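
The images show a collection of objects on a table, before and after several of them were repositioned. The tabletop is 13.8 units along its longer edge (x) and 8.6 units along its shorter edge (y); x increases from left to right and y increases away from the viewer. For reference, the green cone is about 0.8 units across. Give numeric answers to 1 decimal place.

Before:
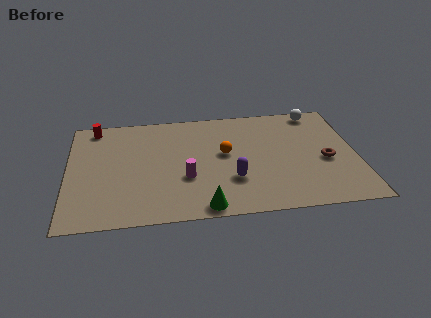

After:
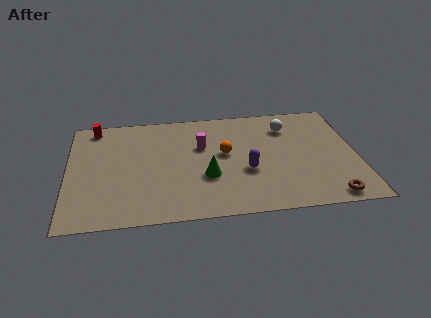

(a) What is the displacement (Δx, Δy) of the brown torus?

(0.0, -2.8)

The brown torus was at about (12.3, 3.7) and moved to about (12.3, 0.9).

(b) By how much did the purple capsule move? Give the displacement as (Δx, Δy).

(0.7, 0.6)

From the two frames, the purple capsule sits at roughly (7.8, 2.7) before and (8.5, 3.3) after.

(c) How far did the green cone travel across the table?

2.3

The green cone was near (6.4, 0.8) before and (6.6, 3.1) after, so it travelled √(0.2² + 2.3²) ≈ 2.3 units.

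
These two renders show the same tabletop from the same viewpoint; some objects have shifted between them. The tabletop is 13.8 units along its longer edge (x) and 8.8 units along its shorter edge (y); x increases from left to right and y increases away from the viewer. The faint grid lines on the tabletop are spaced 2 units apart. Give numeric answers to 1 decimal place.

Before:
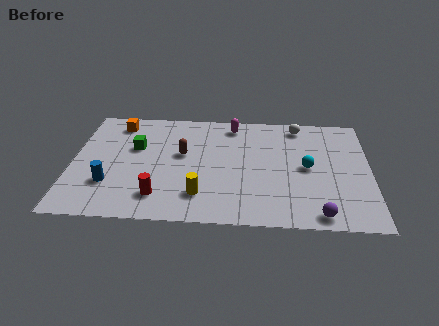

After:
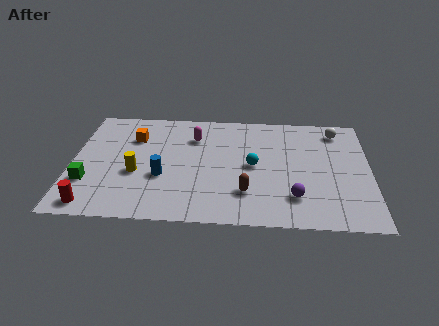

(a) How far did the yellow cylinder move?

3.4

The yellow cylinder was near (6.0, 2.0) before and (3.0, 3.5) after, so it travelled √(3.0² + 1.5²) ≈ 3.4 units.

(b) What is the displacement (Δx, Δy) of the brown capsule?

(3.0, -2.8)

The brown capsule started near (5.1, 5.1) and ended near (8.1, 2.3).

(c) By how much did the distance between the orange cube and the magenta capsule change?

-2.6

The distance was about 5.4 in the first image and 2.8 in the second, so they moved 2.6 units closer together.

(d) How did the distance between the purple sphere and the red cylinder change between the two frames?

+1.9

The distance was about 7.4 in the first image and 9.3 in the second, so they moved 1.9 units further apart.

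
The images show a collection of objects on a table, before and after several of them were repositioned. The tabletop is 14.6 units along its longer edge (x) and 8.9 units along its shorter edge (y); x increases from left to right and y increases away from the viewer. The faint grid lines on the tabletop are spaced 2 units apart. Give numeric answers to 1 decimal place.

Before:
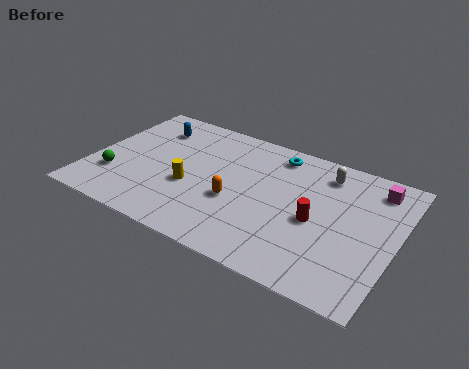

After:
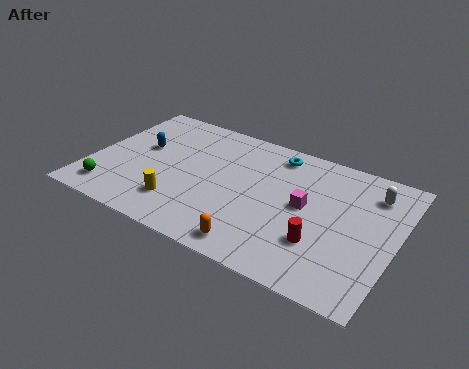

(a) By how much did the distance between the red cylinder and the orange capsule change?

-0.6

The distance was about 3.8 in the first image and 3.2 in the second, so they moved 0.6 units closer together.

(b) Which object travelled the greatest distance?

the magenta cube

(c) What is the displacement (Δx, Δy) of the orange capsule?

(1.4, -2.4)

From the two frames, the orange capsule sits at roughly (7.1, 3.5) before and (8.5, 1.1) after.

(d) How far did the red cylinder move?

1.4

The red cylinder was near (10.9, 4.0) before and (11.3, 2.7) after, so it travelled √(0.4² + 1.3²) ≈ 1.4 units.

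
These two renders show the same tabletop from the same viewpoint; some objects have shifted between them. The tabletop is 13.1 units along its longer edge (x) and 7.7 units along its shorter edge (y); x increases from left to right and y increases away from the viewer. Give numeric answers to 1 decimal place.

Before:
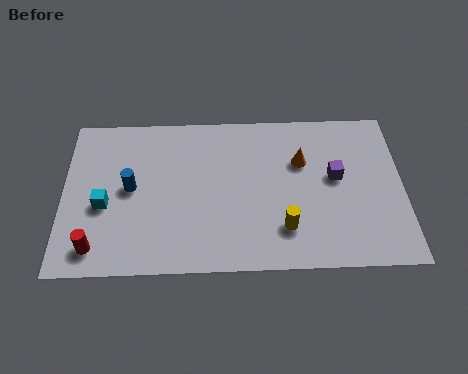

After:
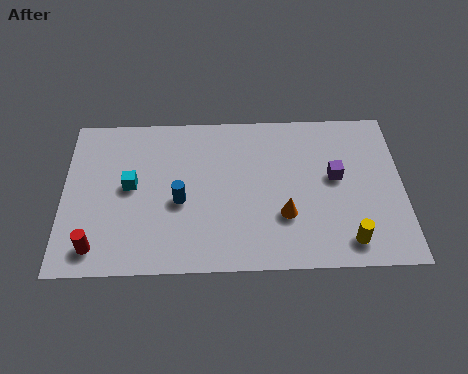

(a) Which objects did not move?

the purple cube and the red cylinder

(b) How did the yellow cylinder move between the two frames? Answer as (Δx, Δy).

(2.4, -0.7)

The yellow cylinder was at about (8.5, 1.9) and moved to about (10.9, 1.2).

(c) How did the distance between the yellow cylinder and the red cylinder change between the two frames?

+2.4

The distance was about 7.2 in the first image and 9.6 in the second, so they moved 2.4 units further apart.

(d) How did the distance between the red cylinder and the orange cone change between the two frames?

-1.5

They were about 8.8 units apart before and 7.3 after — 1.5 units closer together.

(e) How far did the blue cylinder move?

2.0

The blue cylinder was near (2.6, 4.0) before and (4.5, 3.3) after, so it travelled √(1.9² + 0.7²) ≈ 2.0 units.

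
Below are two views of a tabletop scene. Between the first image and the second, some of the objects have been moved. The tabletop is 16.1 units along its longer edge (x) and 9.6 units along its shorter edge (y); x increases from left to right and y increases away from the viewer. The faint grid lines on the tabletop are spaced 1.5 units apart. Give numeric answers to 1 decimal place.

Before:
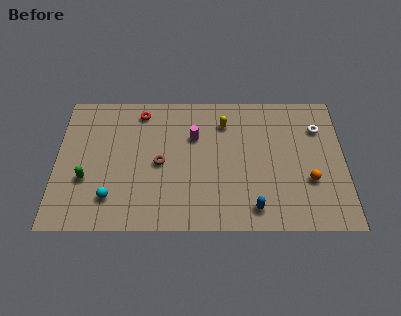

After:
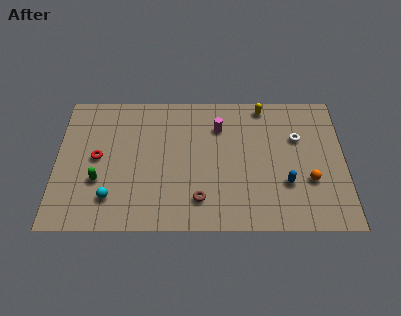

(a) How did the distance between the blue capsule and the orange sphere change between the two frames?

-2.3

The distance was about 3.6 in the first image and 1.3 in the second, so they moved 2.3 units closer together.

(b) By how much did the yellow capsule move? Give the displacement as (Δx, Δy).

(2.2, 1.2)

The yellow capsule was at about (9.4, 7.4) and moved to about (11.6, 8.6).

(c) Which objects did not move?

the orange sphere and the cyan sphere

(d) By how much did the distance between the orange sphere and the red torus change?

+1.3

Before: roughly 10.6 units apart; after: 11.9. That's 1.3 units further apart.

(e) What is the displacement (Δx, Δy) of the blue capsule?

(1.8, 1.7)

The blue capsule started near (11.0, 1.4) and ended near (12.8, 3.1).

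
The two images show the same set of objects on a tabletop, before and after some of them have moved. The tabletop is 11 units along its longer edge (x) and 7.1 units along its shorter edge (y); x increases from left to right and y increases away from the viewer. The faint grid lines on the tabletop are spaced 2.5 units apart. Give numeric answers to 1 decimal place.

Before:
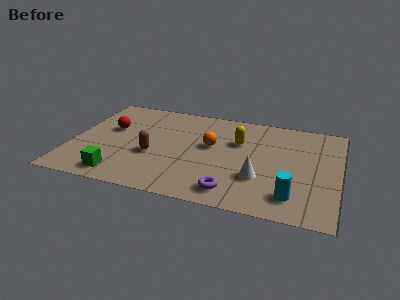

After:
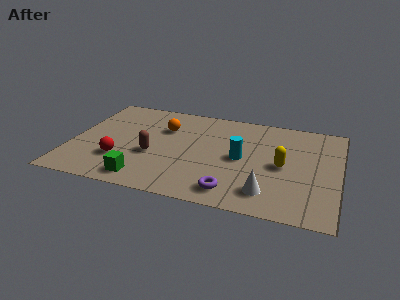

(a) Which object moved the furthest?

the cyan cylinder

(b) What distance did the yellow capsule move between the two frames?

2.3

From (6.8, 4.7) to (8.7, 3.4), the yellow capsule covered √(1.9² + 1.3²) ≈ 2.3 units.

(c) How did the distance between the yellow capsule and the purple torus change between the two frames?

-0.6

The distance was about 3.6 in the first image and 3.0 in the second, so they moved 0.6 units closer together.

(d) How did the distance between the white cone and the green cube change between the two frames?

-0.7

They were about 5.7 units apart before and 5.0 after — 0.7 units closer together.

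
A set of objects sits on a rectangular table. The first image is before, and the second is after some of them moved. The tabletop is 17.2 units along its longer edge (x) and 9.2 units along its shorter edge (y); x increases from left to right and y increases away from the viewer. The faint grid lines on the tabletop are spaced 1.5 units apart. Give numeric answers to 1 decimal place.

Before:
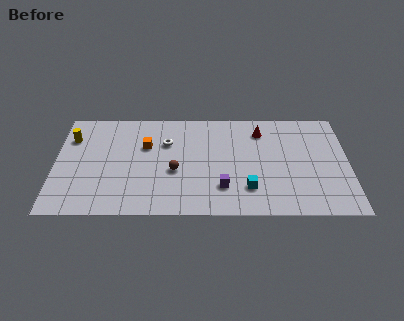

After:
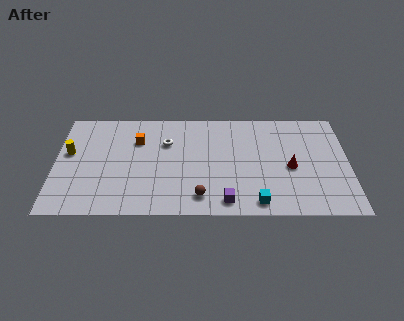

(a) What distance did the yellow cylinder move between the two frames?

1.3

From (0.9, 6.7) to (0.8, 5.4), the yellow cylinder covered √(0.1² + 1.3²) ≈ 1.3 units.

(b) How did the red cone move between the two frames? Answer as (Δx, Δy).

(1.7, -3.2)

The red cone was at about (12.1, 7.3) and moved to about (13.8, 4.1).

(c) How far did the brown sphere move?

2.7

From (7.0, 3.8) to (8.5, 1.6), the brown sphere covered √(1.5² + 2.2²) ≈ 2.7 units.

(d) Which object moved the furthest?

the red cone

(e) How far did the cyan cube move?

1.3

The cyan cube moved from about (11.3, 2.3) to (11.8, 1.1), a distance of √(0.5² + 1.2²) ≈ 1.3.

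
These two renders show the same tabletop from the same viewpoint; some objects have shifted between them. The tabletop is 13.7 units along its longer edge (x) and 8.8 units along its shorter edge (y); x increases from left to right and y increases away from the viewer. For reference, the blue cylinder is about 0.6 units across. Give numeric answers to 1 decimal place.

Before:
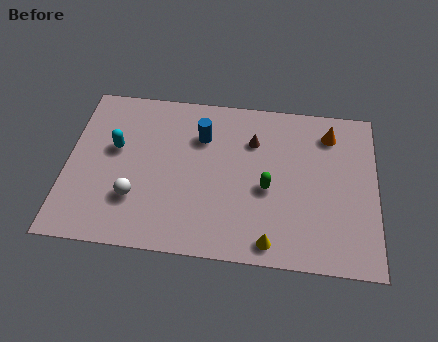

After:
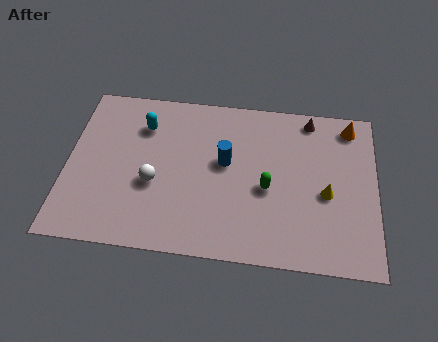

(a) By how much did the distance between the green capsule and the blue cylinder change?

-1.7

They were about 3.9 units apart before and 2.2 after — 1.7 units closer together.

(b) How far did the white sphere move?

1.2

From (3.1, 2.6) to (3.9, 3.5), the white sphere covered √(0.8² + 0.9²) ≈ 1.2 units.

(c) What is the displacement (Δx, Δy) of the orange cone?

(0.9, 0.5)

The orange cone started near (11.6, 7.1) and ended near (12.5, 7.6).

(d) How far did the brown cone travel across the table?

2.9

The brown cone moved from about (8.2, 6.3) to (10.7, 7.8), a distance of √(2.5² + 1.5²) ≈ 2.9.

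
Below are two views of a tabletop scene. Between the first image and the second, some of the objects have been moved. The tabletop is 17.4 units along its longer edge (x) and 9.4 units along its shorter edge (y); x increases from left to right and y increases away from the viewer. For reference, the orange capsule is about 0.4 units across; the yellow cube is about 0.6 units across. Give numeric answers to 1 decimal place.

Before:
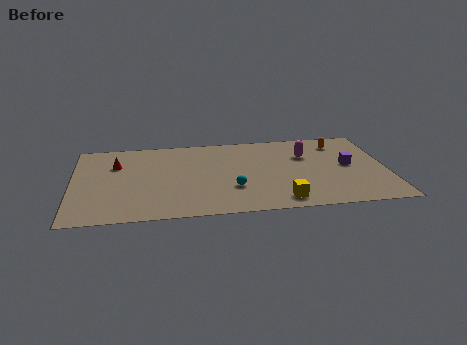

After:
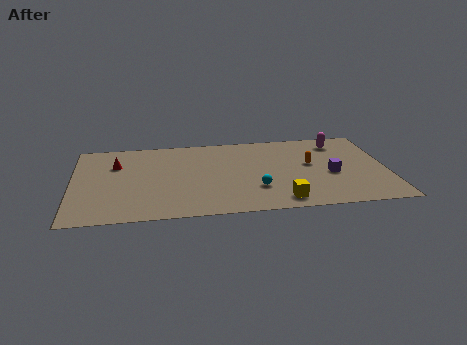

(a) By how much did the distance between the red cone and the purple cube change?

-0.8

The distance was about 13.0 in the first image and 12.2 in the second, so they moved 0.8 units closer together.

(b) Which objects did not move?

the yellow cube and the red cone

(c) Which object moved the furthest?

the orange capsule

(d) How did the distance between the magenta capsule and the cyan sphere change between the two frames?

+1.5

Before: roughly 5.4 units apart; after: 6.9. That's 1.5 units further apart.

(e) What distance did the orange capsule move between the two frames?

2.9

The orange capsule moved from about (14.9, 7.6) to (13.2, 5.3), a distance of √(1.7² + 2.3²) ≈ 2.9.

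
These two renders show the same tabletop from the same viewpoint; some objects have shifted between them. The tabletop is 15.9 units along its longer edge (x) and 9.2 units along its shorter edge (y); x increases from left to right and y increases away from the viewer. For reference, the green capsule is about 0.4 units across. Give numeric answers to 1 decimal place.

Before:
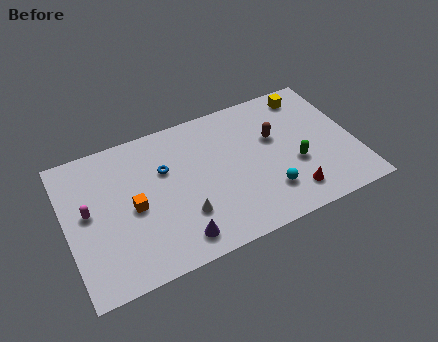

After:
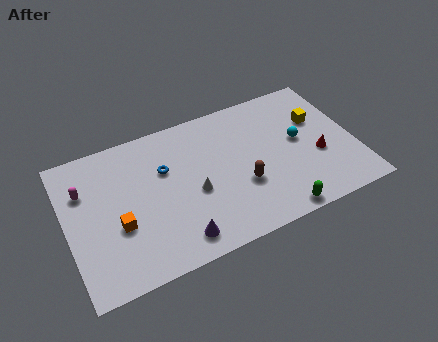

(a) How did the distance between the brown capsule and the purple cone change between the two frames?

-3.1

Before: roughly 7.3 units apart; after: 4.2. That's 3.1 units closer together.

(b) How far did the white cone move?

1.4

The white cone was near (6.2, 2.7) before and (6.9, 3.9) after, so it travelled √(0.7² + 1.2²) ≈ 1.4 units.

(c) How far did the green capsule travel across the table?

3.0

The green capsule was near (12.5, 3.5) before and (11.1, 0.8) after, so it travelled √(1.4² + 2.7²) ≈ 3.0 units.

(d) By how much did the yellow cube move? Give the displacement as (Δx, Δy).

(0.3, -1.9)

From the two frames, the yellow cube sits at roughly (13.8, 7.9) before and (14.1, 6.0) after.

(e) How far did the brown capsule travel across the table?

3.2

The brown capsule was near (11.6, 5.7) before and (9.5, 3.3) after, so it travelled √(2.1² + 2.4²) ≈ 3.2 units.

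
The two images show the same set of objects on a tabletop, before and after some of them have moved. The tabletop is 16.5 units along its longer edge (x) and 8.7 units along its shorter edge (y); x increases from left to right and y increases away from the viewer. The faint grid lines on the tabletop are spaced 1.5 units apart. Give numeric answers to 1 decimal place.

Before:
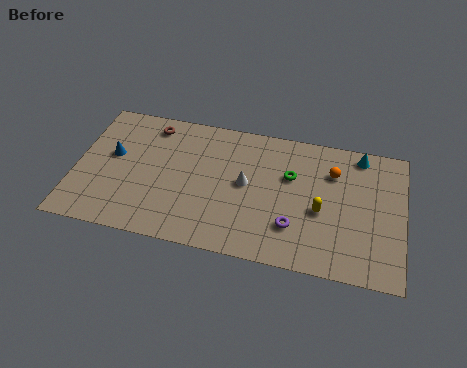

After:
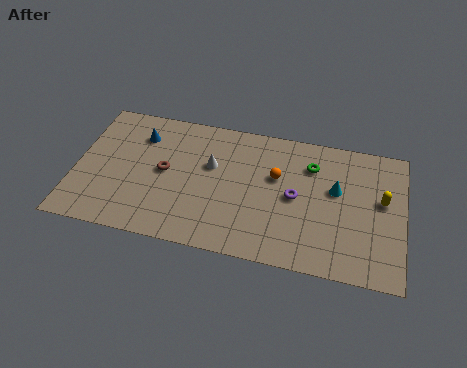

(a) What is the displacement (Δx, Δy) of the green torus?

(1.0, 0.9)

The green torus started near (10.8, 5.6) and ended near (11.8, 6.5).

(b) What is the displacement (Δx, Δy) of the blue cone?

(1.3, 1.6)

The blue cone started near (1.8, 5.0) and ended near (3.1, 6.6).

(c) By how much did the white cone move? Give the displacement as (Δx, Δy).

(-1.8, 0.8)

The white cone was at about (8.6, 4.6) and moved to about (6.8, 5.4).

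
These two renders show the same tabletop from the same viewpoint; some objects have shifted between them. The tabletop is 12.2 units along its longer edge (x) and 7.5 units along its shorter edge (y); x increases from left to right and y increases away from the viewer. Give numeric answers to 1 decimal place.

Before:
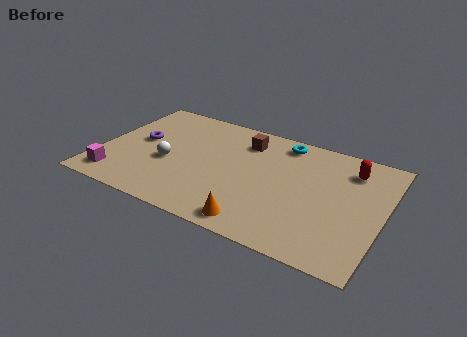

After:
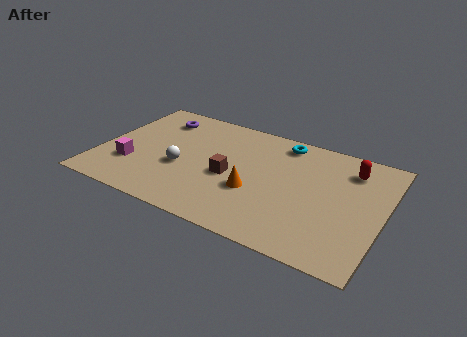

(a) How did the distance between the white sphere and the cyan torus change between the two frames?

-0.4

The distance was about 5.7 in the first image and 5.3 in the second, so they moved 0.4 units closer together.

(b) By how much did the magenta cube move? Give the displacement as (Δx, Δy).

(0.5, 1.1)

From the two frames, the magenta cube sits at roughly (1.0, 1.2) before and (1.5, 2.3) after.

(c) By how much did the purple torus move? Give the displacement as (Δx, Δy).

(0.5, 1.9)

The purple torus was at about (1.6, 4.1) and moved to about (2.1, 6.0).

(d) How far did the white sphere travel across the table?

0.6

From (3.0, 3.1) to (3.6, 3.0), the white sphere covered √(0.6² + 0.1²) ≈ 0.6 units.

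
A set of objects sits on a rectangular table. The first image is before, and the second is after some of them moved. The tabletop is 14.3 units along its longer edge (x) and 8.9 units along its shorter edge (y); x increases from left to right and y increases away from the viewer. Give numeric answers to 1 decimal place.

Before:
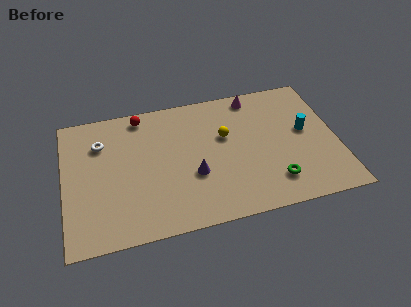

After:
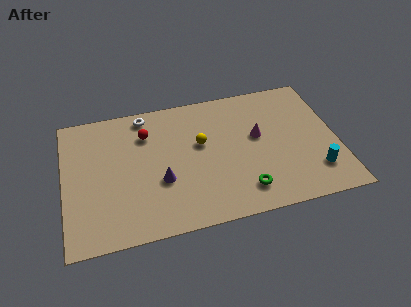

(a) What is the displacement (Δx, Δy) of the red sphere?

(0.2, -1.3)

From the two frames, the red sphere sits at roughly (4.2, 7.9) before and (4.4, 6.6) after.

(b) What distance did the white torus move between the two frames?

2.8

The white torus moved from about (2.0, 6.5) to (4.4, 7.9), a distance of √(2.4² + 1.4²) ≈ 2.8.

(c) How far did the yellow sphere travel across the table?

1.3

The yellow sphere moved from about (8.5, 5.5) to (7.2, 5.3), a distance of √(1.3² + 0.2²) ≈ 1.3.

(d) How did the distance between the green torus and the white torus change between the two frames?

-2.1

The distance was about 9.9 in the first image and 7.8 in the second, so they moved 2.1 units closer together.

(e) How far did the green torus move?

1.6

The green torus moved from about (10.8, 1.9) to (9.2, 1.7), a distance of √(1.6² + 0.2²) ≈ 1.6.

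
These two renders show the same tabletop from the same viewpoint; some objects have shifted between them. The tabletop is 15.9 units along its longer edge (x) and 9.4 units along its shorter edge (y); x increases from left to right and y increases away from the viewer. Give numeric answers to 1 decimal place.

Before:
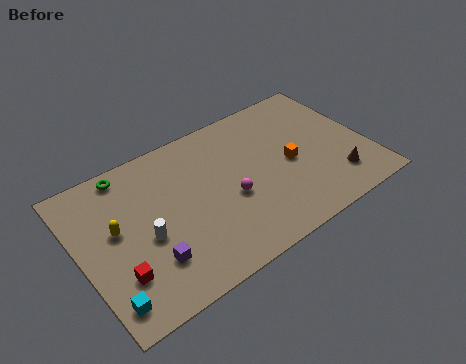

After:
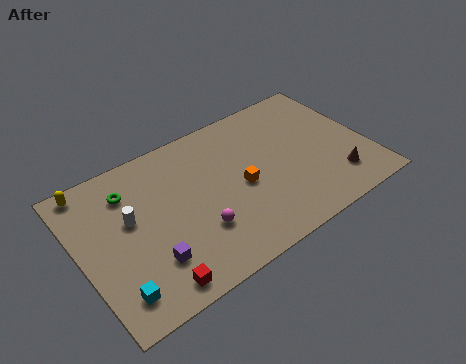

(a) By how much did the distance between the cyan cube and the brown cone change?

-0.5

Before: roughly 12.9 units apart; after: 12.4. That's 0.5 units closer together.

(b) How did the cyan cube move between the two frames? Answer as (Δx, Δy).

(0.5, 0.2)

From the two frames, the cyan cube sits at roughly (0.9, 1.5) before and (1.4, 1.7) after.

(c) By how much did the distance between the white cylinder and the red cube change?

+2.2

The distance was about 2.2 in the first image and 4.4 in the second, so they moved 2.2 units further apart.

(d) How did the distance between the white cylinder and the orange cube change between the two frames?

-2.1

Before: roughly 8.2 units apart; after: 6.1. That's 2.1 units closer together.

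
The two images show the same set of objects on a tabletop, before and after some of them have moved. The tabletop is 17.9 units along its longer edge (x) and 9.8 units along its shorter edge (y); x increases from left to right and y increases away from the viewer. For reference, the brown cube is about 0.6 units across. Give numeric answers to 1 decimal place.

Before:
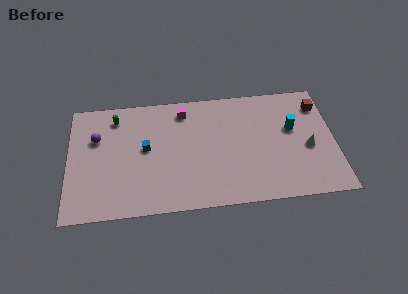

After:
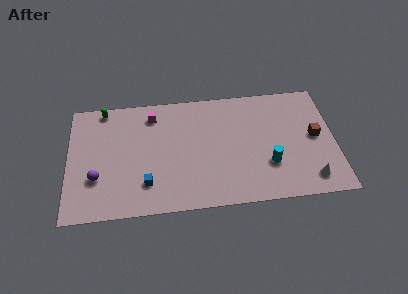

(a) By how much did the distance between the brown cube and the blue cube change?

-0.3

They were about 12.0 units apart before and 11.7 after — 0.3 units closer together.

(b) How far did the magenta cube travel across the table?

2.1

From (7.8, 8.2) to (5.7, 8.1), the magenta cube covered √(2.1² + 0.1²) ≈ 2.1 units.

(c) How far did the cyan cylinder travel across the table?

3.3

The cyan cylinder moved from about (15.1, 5.9) to (13.4, 3.1), a distance of √(1.7² + 2.8²) ≈ 3.3.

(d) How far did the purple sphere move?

3.3

The purple sphere was near (1.9, 6.5) before and (1.9, 3.2) after, so it travelled √(0.0² + 3.3²) ≈ 3.3 units.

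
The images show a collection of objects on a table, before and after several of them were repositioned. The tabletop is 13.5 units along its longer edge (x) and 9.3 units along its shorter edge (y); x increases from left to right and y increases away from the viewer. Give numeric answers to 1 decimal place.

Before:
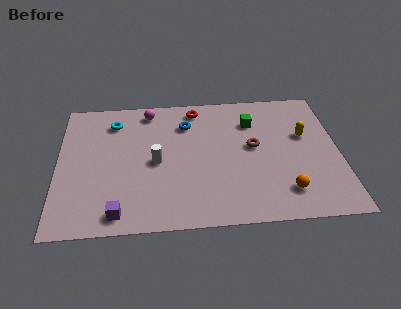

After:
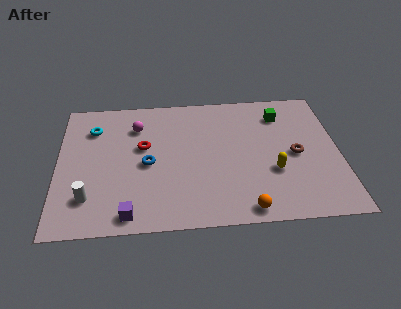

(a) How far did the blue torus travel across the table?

3.3

The blue torus moved from about (6.2, 7.0) to (4.3, 4.3), a distance of √(1.9² + 2.7²) ≈ 3.3.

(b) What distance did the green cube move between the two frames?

1.5

The green cube was near (9.4, 6.9) before and (10.8, 7.3) after, so it travelled √(1.4² + 0.4²) ≈ 1.5 units.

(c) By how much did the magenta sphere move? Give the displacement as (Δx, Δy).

(-0.6, -1.1)

From the two frames, the magenta sphere sits at roughly (4.4, 8.1) before and (3.8, 7.0) after.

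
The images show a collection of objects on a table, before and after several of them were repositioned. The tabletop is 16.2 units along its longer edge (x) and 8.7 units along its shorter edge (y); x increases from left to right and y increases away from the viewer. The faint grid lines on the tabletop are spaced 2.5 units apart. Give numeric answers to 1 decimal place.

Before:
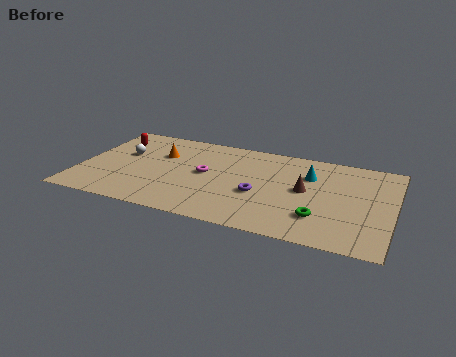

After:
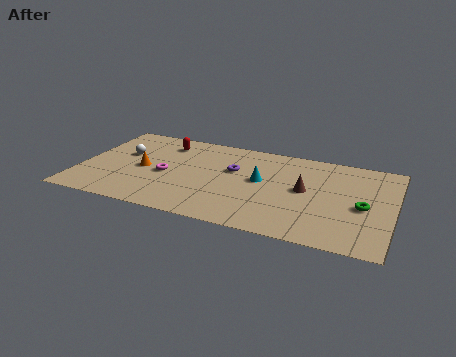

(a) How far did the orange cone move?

1.8

The orange cone was near (4.0, 5.8) before and (3.3, 4.1) after, so it travelled √(0.7² + 1.7²) ≈ 1.8 units.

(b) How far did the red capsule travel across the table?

2.7

The red capsule moved from about (1.4, 6.6) to (4.1, 7.0), a distance of √(2.7² + 0.4²) ≈ 2.7.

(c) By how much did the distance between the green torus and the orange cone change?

+2.1

They were about 9.3 units apart before and 11.4 after — 2.1 units further apart.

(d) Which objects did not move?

the brown cone and the white sphere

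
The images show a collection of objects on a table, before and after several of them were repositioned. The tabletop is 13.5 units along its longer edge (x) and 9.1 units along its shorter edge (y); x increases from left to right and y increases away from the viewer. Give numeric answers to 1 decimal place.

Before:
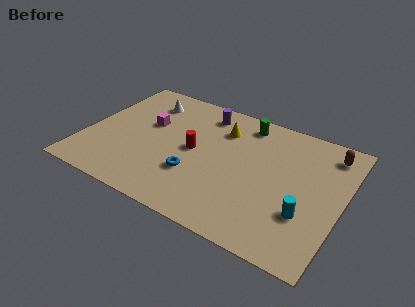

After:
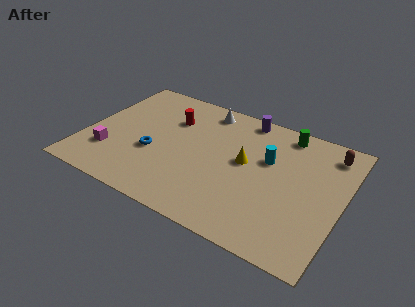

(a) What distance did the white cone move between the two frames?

3.2

The white cone was near (2.7, 7.2) before and (5.8, 7.9) after, so it travelled √(3.1² + 0.7²) ≈ 3.2 units.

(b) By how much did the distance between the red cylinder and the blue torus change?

+1.2

They were about 1.7 units apart before and 2.9 after — 1.2 units further apart.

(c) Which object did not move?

the brown capsule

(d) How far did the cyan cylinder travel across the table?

3.6

From (11.8, 2.9) to (9.5, 5.7), the cyan cylinder covered √(2.3² + 2.8²) ≈ 3.6 units.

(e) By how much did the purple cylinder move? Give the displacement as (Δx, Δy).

(2.1, 0.6)

The purple cylinder was at about (5.8, 7.6) and moved to about (7.9, 8.2).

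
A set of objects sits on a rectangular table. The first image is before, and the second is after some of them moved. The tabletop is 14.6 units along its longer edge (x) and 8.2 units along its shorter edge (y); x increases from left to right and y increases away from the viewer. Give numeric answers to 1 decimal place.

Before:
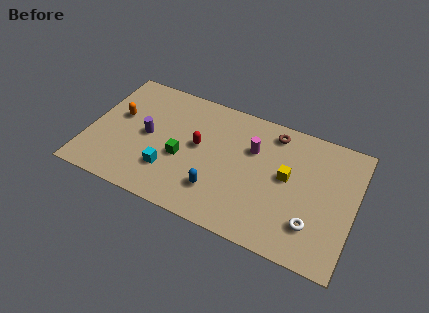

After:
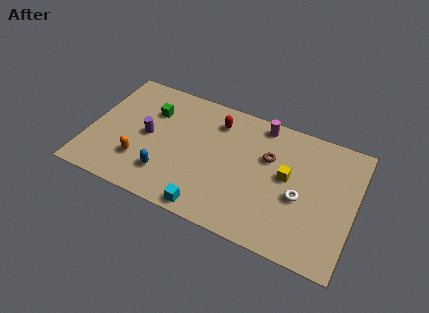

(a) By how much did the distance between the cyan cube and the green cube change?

+5.0

They were about 1.3 units apart before and 6.3 after — 5.0 units further apart.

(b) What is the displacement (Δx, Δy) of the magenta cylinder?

(0.3, 1.8)

From the two frames, the magenta cylinder sits at roughly (8.9, 5.5) before and (9.2, 7.3) after.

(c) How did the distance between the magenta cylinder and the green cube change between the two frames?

+1.9

They were about 4.3 units apart before and 6.2 after — 1.9 units further apart.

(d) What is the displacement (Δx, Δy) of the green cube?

(-2.0, 2.4)

From the two frames, the green cube sits at roughly (5.2, 3.4) before and (3.2, 5.8) after.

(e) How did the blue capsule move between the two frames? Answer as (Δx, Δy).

(-2.8, -0.1)

The blue capsule started near (7.3, 2.1) and ended near (4.5, 2.0).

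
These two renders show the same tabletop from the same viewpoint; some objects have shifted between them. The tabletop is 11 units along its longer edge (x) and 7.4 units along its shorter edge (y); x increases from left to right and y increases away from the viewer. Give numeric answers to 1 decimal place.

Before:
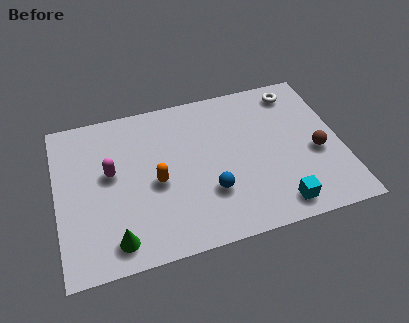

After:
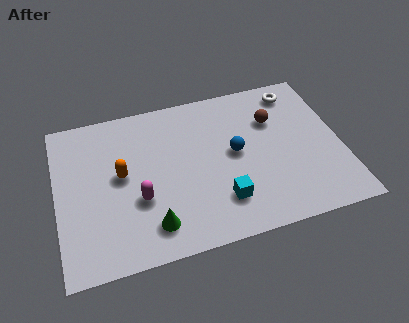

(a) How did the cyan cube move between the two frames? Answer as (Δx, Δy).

(-2.1, 0.8)

The cyan cube started near (8.3, 1.0) and ended near (6.2, 1.8).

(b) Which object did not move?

the white torus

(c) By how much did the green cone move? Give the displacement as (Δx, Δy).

(1.4, 0.3)

From the two frames, the green cone sits at roughly (2.1, 1.1) before and (3.5, 1.4) after.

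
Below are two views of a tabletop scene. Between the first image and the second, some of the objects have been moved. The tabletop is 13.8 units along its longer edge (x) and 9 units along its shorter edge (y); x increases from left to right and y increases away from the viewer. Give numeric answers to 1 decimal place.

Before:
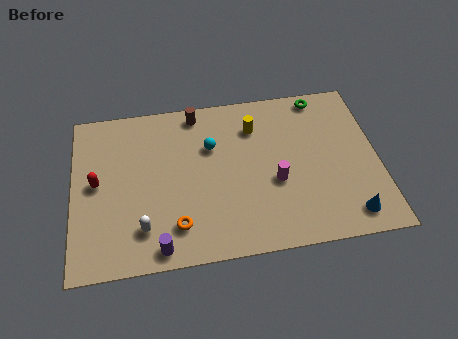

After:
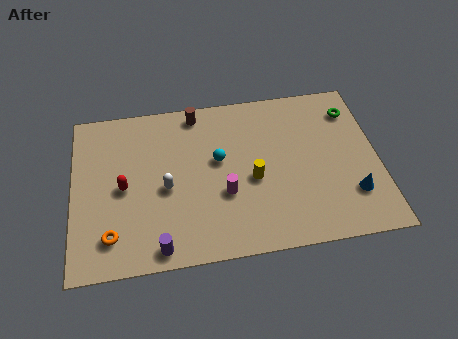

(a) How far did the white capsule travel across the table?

2.3

The white capsule moved from about (3.1, 2.0) to (4.2, 4.0), a distance of √(1.1² + 2.0²) ≈ 2.3.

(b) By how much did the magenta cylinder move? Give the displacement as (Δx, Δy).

(-2.3, -0.3)

The magenta cylinder was at about (9.1, 3.6) and moved to about (6.8, 3.3).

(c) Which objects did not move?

the purple cylinder and the brown cylinder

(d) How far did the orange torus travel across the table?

2.9

The orange torus moved from about (4.6, 1.9) to (1.7, 1.8), a distance of √(2.9² + 0.1²) ≈ 2.9.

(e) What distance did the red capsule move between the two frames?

1.3

The red capsule was near (1.1, 4.7) before and (2.3, 4.3) after, so it travelled √(1.2² + 0.4²) ≈ 1.3 units.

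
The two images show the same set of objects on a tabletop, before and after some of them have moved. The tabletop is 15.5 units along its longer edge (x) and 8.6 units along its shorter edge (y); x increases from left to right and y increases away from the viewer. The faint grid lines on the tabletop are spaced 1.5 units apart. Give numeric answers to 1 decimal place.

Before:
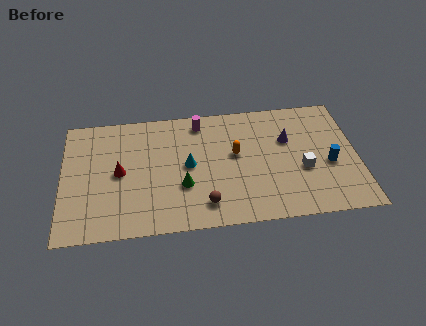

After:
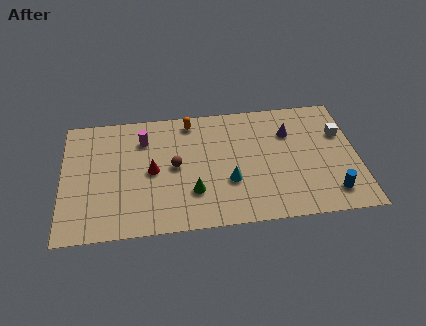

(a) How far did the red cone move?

1.7

The red cone moved from about (3.0, 4.3) to (4.7, 4.2), a distance of √(1.7² + 0.1²) ≈ 1.7.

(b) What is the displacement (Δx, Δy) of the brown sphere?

(-1.5, 2.8)

The brown sphere was at about (7.4, 1.6) and moved to about (5.9, 4.4).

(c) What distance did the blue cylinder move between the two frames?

2.0

The blue cylinder moved from about (14.0, 3.6) to (14.0, 1.6), a distance of √(0.0² + 2.0²) ≈ 2.0.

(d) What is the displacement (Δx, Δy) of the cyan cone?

(2.1, -1.4)

From the two frames, the cyan cone sits at roughly (6.6, 4.4) before and (8.7, 3.0) after.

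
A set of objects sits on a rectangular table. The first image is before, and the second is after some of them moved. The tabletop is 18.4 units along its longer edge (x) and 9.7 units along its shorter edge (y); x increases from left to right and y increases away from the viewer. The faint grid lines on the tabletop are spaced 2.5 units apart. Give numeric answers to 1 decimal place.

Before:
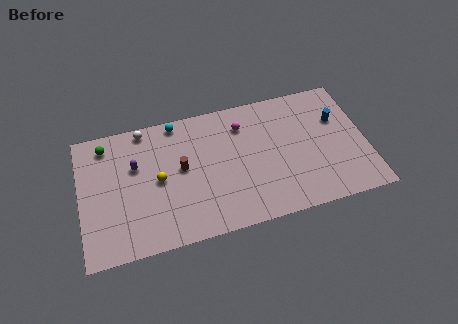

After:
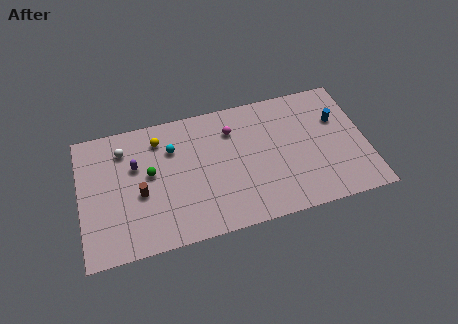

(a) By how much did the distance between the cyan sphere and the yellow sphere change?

-3.0

Before: roughly 4.2 units apart; after: 1.2. That's 3.0 units closer together.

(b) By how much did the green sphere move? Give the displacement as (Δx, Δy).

(2.7, -2.8)

The green sphere started near (1.8, 8.2) and ended near (4.5, 5.4).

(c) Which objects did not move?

the purple capsule and the blue cylinder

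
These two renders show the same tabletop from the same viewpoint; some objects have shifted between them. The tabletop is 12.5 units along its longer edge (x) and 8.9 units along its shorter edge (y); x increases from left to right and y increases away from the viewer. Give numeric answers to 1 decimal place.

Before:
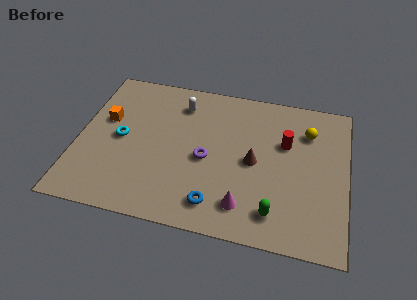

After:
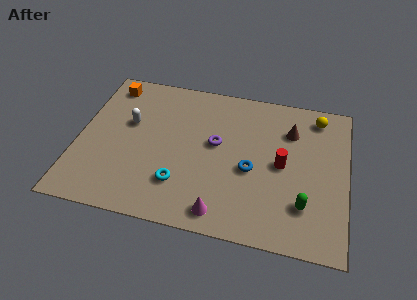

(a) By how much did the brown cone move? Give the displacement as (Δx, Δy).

(1.6, 2.2)

The brown cone was at about (8.2, 4.3) and moved to about (9.8, 6.5).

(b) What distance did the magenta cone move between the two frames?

1.2

The magenta cone was near (7.9, 1.7) before and (6.9, 1.1) after, so it travelled √(1.0² + 0.6²) ≈ 1.2 units.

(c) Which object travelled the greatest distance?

the cyan torus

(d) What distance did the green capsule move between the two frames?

1.5

The green capsule was near (9.3, 1.6) before and (10.6, 2.3) after, so it travelled √(1.3² + 0.7²) ≈ 1.5 units.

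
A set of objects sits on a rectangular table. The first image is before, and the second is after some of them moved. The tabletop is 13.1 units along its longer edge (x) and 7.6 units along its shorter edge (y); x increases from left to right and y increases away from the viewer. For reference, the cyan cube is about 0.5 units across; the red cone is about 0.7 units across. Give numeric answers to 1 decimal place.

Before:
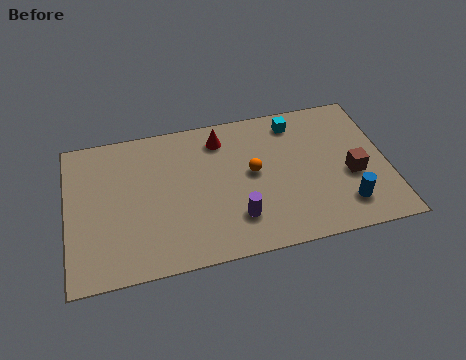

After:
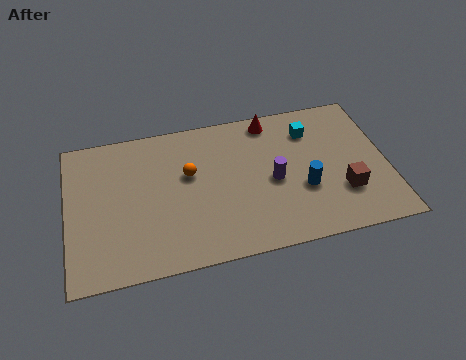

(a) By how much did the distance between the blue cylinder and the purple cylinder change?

-3.0

Before: roughly 4.4 units apart; after: 1.4. That's 3.0 units closer together.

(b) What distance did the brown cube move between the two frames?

0.9

The brown cube moved from about (11.6, 3.1) to (11.2, 2.3), a distance of √(0.4² + 0.8²) ≈ 0.9.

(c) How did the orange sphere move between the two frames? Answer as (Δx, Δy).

(-2.6, 0.5)

The orange sphere started near (7.6, 4.1) and ended near (5.0, 4.6).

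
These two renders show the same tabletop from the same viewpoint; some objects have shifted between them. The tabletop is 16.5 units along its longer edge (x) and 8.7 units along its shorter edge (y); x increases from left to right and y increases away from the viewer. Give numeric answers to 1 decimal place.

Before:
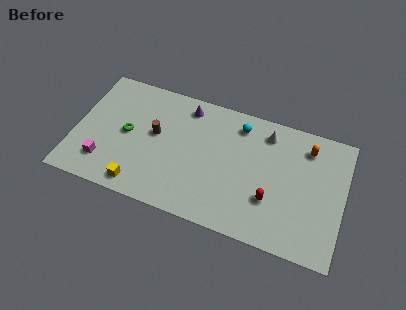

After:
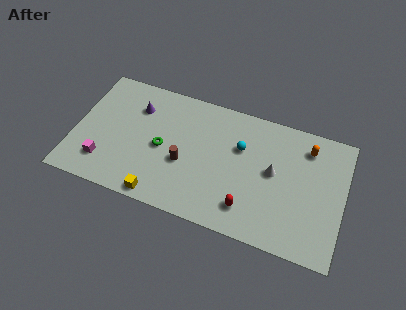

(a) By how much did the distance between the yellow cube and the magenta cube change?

+1.3

The distance was about 2.5 in the first image and 3.8 in the second, so they moved 1.3 units further apart.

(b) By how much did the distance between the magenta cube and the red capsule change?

-1.3

The distance was about 10.2 in the first image and 8.9 in the second, so they moved 1.3 units closer together.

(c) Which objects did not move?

the orange capsule and the magenta cube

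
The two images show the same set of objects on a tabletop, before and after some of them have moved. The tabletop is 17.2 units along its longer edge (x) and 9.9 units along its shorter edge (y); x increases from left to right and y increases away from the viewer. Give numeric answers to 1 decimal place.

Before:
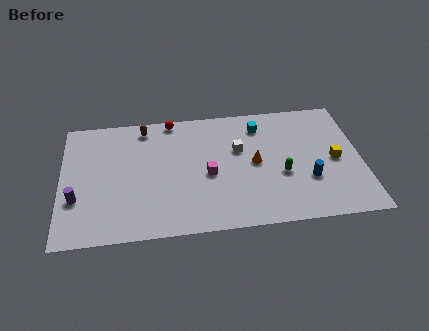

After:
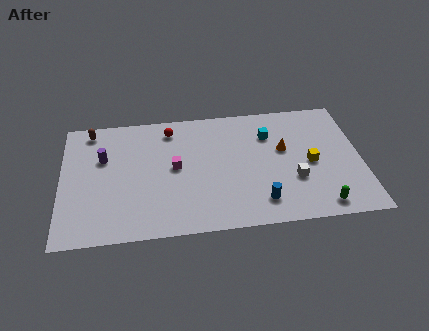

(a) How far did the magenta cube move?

2.1

The magenta cube moved from about (8.4, 4.4) to (6.5, 5.2), a distance of √(1.9² + 0.8²) ≈ 2.1.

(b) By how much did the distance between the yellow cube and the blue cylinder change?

+1.9

Before: roughly 2.1 units apart; after: 4.0. That's 1.9 units further apart.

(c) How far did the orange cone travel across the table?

1.9

From (11.1, 5.0) to (12.8, 5.9), the orange cone covered √(1.7² + 0.9²) ≈ 1.9 units.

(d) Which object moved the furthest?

the white cube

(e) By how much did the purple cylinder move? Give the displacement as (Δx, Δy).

(1.5, 3.1)

The purple cylinder started near (0.9, 3.3) and ended near (2.4, 6.4).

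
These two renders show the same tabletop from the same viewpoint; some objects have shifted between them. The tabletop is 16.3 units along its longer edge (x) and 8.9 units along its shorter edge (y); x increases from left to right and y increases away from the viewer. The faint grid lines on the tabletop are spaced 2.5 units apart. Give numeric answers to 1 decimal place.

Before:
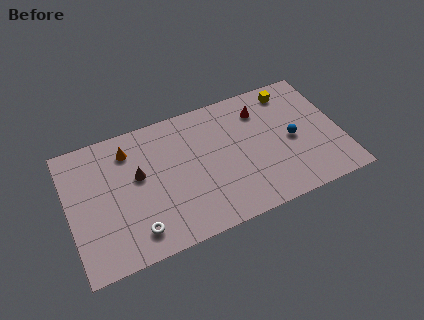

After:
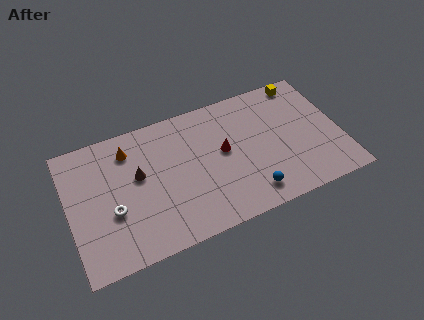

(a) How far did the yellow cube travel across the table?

0.9

The yellow cube moved from about (13.7, 7.6) to (14.5, 8.0), a distance of √(0.8² + 0.4²) ≈ 0.9.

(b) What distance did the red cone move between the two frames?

3.2

The red cone was near (11.8, 6.9) before and (9.3, 4.9) after, so it travelled √(2.5² + 2.0²) ≈ 3.2 units.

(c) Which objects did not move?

the orange cone and the brown cone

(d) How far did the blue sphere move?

4.0

The blue sphere was near (13.4, 4.2) before and (10.5, 1.5) after, so it travelled √(2.9² + 2.7²) ≈ 4.0 units.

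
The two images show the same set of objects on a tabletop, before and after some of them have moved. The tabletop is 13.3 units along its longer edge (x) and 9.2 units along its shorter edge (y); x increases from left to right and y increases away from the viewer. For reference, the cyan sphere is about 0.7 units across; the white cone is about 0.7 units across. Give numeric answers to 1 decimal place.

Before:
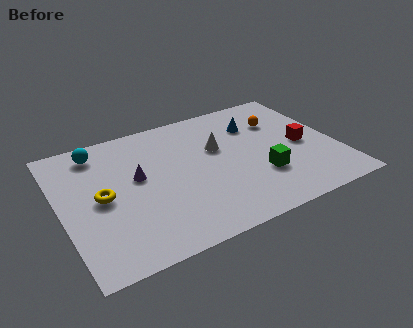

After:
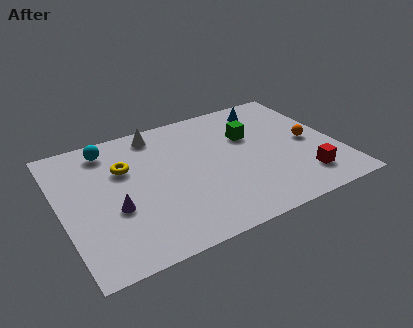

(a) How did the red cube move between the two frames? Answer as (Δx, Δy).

(-0.4, -2.4)

The red cube was at about (11.7, 4.3) and moved to about (11.3, 1.9).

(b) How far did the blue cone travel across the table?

1.3

The blue cone moved from about (9.7, 6.7) to (10.5, 7.7), a distance of √(0.8² + 1.0²) ≈ 1.3.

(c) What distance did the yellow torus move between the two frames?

2.1

The yellow torus was near (1.9, 4.5) before and (3.2, 6.1) after, so it travelled √(1.3² + 1.6²) ≈ 2.1 units.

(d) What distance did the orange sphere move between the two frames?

2.4

The orange sphere was near (10.9, 6.5) before and (12.0, 4.4) after, so it travelled √(1.1² + 2.1²) ≈ 2.4 units.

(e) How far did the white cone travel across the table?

3.5

From (7.7, 5.7) to (5.0, 8.0), the white cone covered √(2.7² + 2.3²) ≈ 3.5 units.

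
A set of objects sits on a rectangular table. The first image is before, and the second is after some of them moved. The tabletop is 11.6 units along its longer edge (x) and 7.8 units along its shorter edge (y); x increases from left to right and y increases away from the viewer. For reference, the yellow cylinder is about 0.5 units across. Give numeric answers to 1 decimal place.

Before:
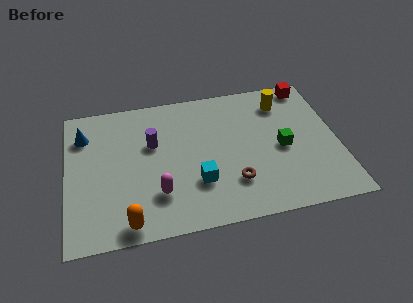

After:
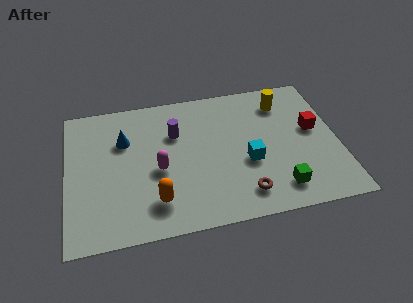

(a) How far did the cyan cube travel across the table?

2.3

The cyan cube was near (5.5, 2.4) before and (7.7, 3.1) after, so it travelled √(2.2² + 0.7²) ≈ 2.3 units.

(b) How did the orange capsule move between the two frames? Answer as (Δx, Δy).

(1.2, 0.9)

From the two frames, the orange capsule sits at roughly (2.5, 0.8) before and (3.7, 1.7) after.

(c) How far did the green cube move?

2.2

The green cube moved from about (9.2, 3.6) to (8.9, 1.4), a distance of √(0.3² + 2.2²) ≈ 2.2.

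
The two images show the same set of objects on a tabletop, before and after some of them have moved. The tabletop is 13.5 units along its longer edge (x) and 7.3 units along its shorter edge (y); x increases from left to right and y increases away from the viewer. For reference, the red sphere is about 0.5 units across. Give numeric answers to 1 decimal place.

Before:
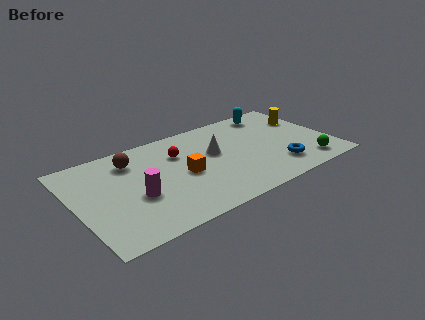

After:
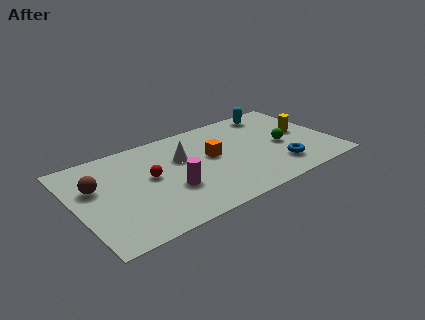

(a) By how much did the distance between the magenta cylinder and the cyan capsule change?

-1.5

They were about 8.7 units apart before and 7.2 after — 1.5 units closer together.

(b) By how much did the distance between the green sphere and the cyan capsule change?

-2.2

Before: roughly 5.2 units apart; after: 3.0. That's 2.2 units closer together.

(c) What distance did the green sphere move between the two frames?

2.3

The green sphere was near (11.9, 1.2) before and (10.9, 3.3) after, so it travelled √(1.0² + 2.1²) ≈ 2.3 units.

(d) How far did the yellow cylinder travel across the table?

1.2

From (12.6, 5.0) to (12.1, 3.9), the yellow cylinder covered √(0.5² + 1.1²) ≈ 1.2 units.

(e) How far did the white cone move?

1.7

From (7.4, 4.3) to (5.7, 4.7), the white cone covered √(1.7² + 0.4²) ≈ 1.7 units.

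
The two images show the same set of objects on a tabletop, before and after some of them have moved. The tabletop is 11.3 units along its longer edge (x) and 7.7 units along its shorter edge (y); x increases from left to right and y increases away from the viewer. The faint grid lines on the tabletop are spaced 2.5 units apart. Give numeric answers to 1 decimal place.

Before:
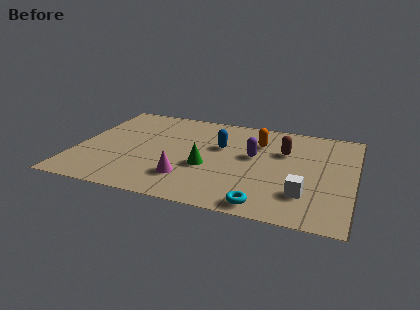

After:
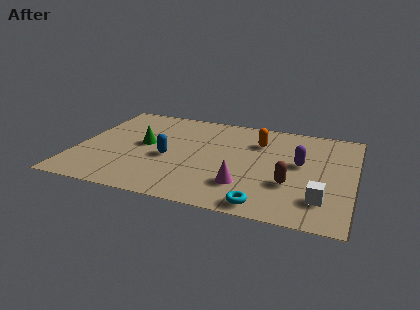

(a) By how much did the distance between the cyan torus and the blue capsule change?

+0.3

They were about 4.5 units apart before and 4.8 after — 0.3 units further apart.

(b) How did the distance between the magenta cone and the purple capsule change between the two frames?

-0.4

They were about 3.5 units apart before and 3.1 after — 0.4 units closer together.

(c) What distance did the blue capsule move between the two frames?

2.5

From (5.8, 4.8) to (3.8, 3.3), the blue capsule covered √(2.0² + 1.5²) ≈ 2.5 units.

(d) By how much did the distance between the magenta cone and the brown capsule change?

-3.0

They were about 4.9 units apart before and 1.9 after — 3.0 units closer together.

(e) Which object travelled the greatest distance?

the green cone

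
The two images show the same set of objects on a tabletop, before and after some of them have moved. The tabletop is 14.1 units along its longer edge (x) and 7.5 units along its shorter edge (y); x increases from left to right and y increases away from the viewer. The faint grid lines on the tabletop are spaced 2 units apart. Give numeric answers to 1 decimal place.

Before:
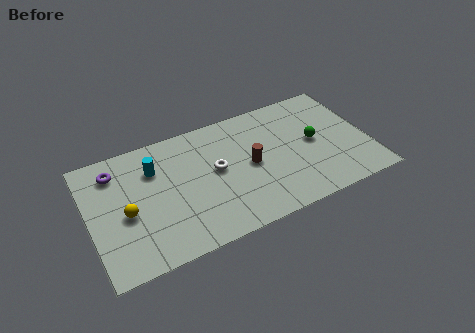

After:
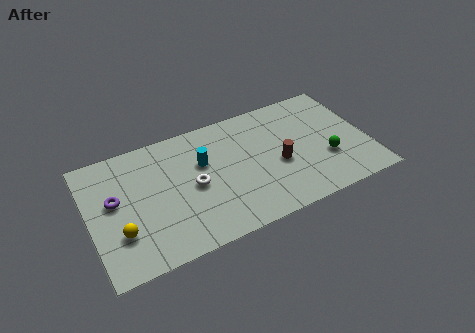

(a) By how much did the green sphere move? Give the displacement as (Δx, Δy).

(0.5, -1.3)

The green sphere started near (11.4, 3.9) and ended near (11.9, 2.6).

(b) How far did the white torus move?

1.3

From (6.4, 4.1) to (5.2, 3.6), the white torus covered √(1.2² + 0.5²) ≈ 1.3 units.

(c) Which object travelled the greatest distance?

the cyan cylinder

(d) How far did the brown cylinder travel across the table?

1.5

The brown cylinder moved from about (8.1, 3.7) to (9.5, 3.2), a distance of √(1.4² + 0.5²) ≈ 1.5.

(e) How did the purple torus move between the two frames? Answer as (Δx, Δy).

(-0.2, -1.7)

The purple torus started near (1.5, 6.0) and ended near (1.3, 4.3).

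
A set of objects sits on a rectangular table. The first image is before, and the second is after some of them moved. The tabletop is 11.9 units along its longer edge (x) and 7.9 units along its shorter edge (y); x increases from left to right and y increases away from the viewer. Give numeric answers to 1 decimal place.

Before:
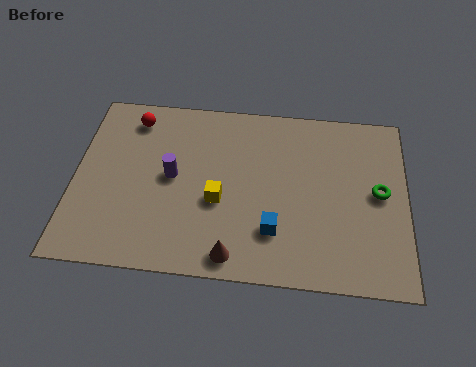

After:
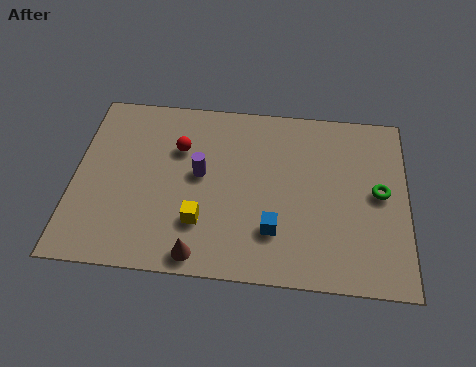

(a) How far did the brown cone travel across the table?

1.2

The brown cone was near (5.8, 0.9) before and (4.6, 0.8) after, so it travelled √(1.2² + 0.1²) ≈ 1.2 units.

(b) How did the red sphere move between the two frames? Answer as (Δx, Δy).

(1.7, -1.2)

The red sphere was at about (2.0, 6.6) and moved to about (3.7, 5.4).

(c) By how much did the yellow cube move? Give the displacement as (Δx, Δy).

(-0.6, -1.0)

The yellow cube was at about (5.2, 3.2) and moved to about (4.6, 2.2).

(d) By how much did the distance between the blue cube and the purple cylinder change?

-0.7

They were about 4.2 units apart before and 3.5 after — 0.7 units closer together.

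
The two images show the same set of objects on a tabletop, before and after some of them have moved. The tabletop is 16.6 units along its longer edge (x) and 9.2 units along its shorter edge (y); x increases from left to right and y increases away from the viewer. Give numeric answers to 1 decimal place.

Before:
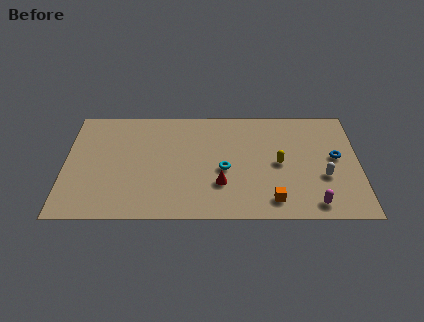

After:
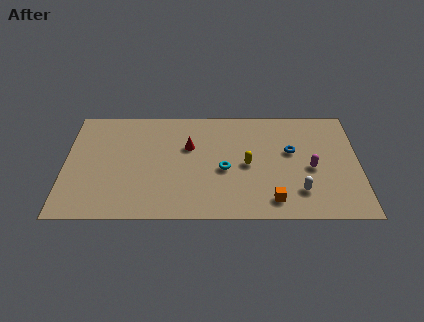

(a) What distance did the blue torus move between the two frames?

2.5

The blue torus was near (15.3, 5.0) before and (12.8, 5.5) after, so it travelled √(2.5² + 0.5²) ≈ 2.5 units.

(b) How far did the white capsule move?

1.8

The white capsule moved from about (14.6, 3.4) to (13.2, 2.2), a distance of √(1.4² + 1.2²) ≈ 1.8.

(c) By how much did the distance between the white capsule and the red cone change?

+1.4

The distance was about 5.8 in the first image and 7.2 in the second, so they moved 1.4 units further apart.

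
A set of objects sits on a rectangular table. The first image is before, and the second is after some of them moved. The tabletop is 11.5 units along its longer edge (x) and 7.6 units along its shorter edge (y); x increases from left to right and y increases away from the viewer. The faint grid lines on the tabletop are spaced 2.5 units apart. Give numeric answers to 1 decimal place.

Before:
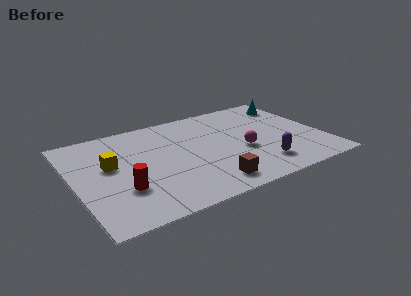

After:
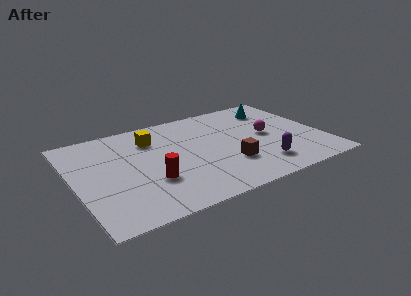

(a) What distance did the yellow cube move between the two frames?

2.5

From (1.7, 4.4) to (3.8, 5.7), the yellow cube covered √(2.1² + 1.3²) ≈ 2.5 units.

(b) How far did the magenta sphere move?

1.5

The magenta sphere was near (7.7, 3.1) before and (9.0, 3.9) after, so it travelled √(1.3² + 0.8²) ≈ 1.5 units.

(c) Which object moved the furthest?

the yellow cube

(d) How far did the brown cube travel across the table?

1.6

The brown cube was near (5.8, 1.2) before and (6.9, 2.3) after, so it travelled √(1.1² + 1.1²) ≈ 1.6 units.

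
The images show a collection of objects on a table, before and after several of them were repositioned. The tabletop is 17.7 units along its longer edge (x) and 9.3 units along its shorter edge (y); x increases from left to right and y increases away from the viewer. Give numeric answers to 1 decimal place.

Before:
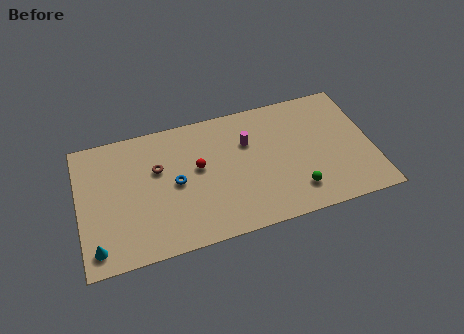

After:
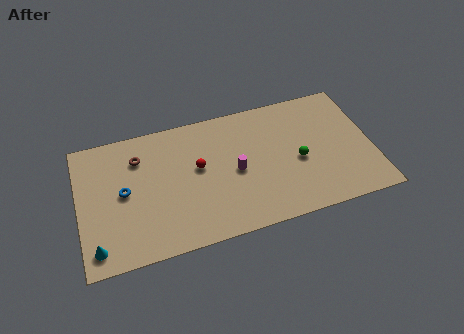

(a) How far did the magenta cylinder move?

2.1

The magenta cylinder moved from about (10.3, 6.3) to (9.4, 4.4), a distance of √(0.9² + 1.9²) ≈ 2.1.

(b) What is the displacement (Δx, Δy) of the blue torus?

(-3.1, 0.2)

The blue torus started near (5.8, 4.6) and ended near (2.7, 4.8).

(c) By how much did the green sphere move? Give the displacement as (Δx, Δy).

(0.3, 2.1)

The green sphere started near (12.9, 2.0) and ended near (13.2, 4.1).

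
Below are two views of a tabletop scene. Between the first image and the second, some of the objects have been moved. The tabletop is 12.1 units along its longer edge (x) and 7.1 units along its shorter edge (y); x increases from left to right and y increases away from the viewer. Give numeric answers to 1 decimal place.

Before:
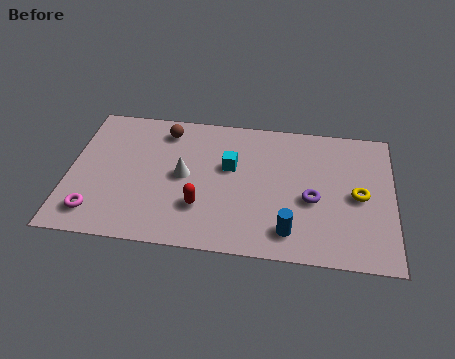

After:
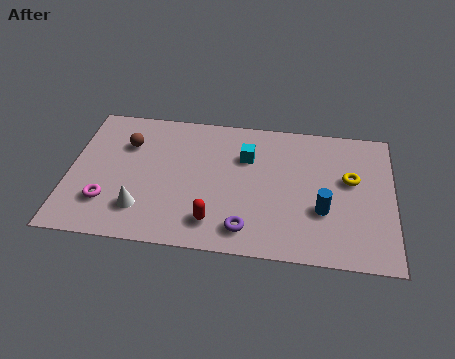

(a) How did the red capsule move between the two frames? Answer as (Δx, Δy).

(0.5, -0.7)

The red capsule started near (5.0, 2.1) and ended near (5.5, 1.4).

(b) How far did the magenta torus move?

0.7

From (1.1, 1.3) to (1.5, 1.9), the magenta torus covered √(0.4² + 0.6²) ≈ 0.7 units.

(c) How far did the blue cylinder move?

1.7

The blue cylinder moved from about (8.3, 1.3) to (9.5, 2.5), a distance of √(1.2² + 1.2²) ≈ 1.7.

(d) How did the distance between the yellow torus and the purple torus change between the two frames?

+3.1

They were about 1.7 units apart before and 4.8 after — 3.1 units further apart.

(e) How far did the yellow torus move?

0.9

The yellow torus was near (10.8, 3.4) before and (10.5, 4.2) after, so it travelled √(0.3² + 0.8²) ≈ 0.9 units.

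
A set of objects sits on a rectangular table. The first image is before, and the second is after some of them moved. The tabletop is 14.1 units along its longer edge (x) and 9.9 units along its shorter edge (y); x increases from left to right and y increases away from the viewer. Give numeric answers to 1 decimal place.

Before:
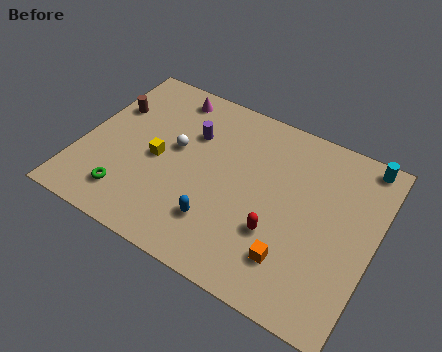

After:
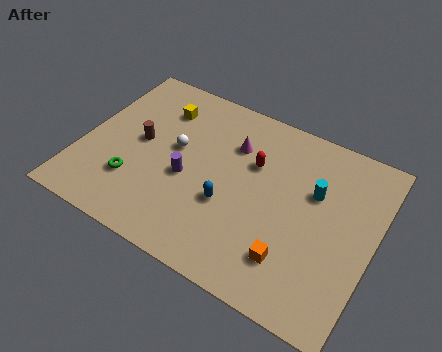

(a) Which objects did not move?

the orange cube and the white sphere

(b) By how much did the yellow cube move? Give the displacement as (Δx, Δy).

(-0.4, 3.0)

The yellow cube started near (3.7, 4.6) and ended near (3.3, 7.6).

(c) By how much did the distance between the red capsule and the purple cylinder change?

-2.2

The distance was about 5.9 in the first image and 3.7 in the second, so they moved 2.2 units closer together.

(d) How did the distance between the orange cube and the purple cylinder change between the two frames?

-1.5

They were about 7.2 units apart before and 5.7 after — 1.5 units closer together.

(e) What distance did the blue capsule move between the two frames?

1.2

The blue capsule moved from about (7.0, 2.5) to (7.3, 3.7), a distance of √(0.3² + 1.2²) ≈ 1.2.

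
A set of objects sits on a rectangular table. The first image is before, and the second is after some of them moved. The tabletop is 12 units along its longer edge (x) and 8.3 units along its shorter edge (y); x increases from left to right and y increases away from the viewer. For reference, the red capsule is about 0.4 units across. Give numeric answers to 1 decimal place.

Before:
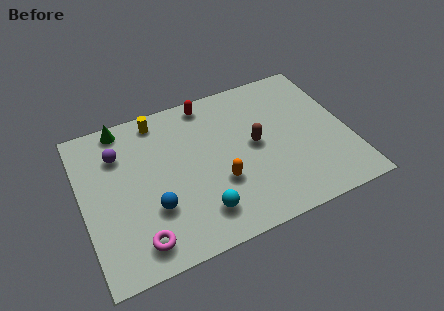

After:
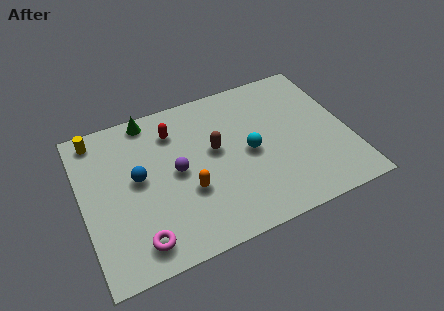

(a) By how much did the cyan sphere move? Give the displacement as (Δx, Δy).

(2.5, 2.3)

The cyan sphere started near (5.0, 1.7) and ended near (7.5, 4.0).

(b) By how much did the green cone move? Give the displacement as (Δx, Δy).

(1.2, 0.0)

The green cone started near (2.1, 7.5) and ended near (3.3, 7.5).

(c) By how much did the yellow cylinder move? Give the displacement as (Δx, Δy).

(-2.8, 0.0)

From the two frames, the yellow cylinder sits at roughly (3.7, 7.3) before and (0.9, 7.3) after.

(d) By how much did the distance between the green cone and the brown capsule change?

-2.6

Before: roughly 6.5 units apart; after: 3.9. That's 2.6 units closer together.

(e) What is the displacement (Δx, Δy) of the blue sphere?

(-0.5, 1.8)

From the two frames, the blue sphere sits at roughly (3.0, 2.7) before and (2.5, 4.5) after.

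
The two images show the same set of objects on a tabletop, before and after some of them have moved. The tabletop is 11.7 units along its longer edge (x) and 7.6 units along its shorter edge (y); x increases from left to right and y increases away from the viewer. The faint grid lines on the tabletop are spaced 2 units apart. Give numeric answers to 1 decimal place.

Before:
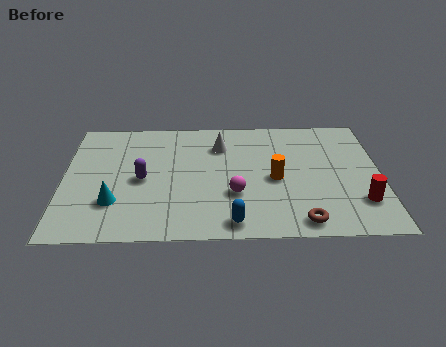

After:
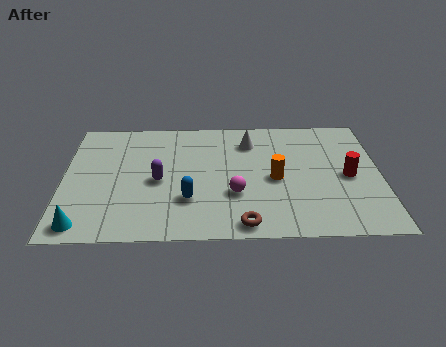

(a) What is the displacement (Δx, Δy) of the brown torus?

(-2.1, -0.1)

The brown torus started near (8.7, 0.9) and ended near (6.6, 0.8).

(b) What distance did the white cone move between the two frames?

1.1

The white cone moved from about (5.8, 5.7) to (6.9, 5.9), a distance of √(1.1² + 0.2²) ≈ 1.1.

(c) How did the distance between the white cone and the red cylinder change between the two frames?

-2.0

The distance was about 6.3 in the first image and 4.3 in the second, so they moved 2.0 units closer together.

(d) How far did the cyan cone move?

1.7

The cyan cone moved from about (1.9, 2.2) to (0.8, 0.9), a distance of √(1.1² + 1.3²) ≈ 1.7.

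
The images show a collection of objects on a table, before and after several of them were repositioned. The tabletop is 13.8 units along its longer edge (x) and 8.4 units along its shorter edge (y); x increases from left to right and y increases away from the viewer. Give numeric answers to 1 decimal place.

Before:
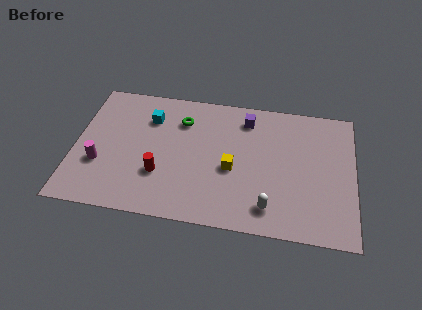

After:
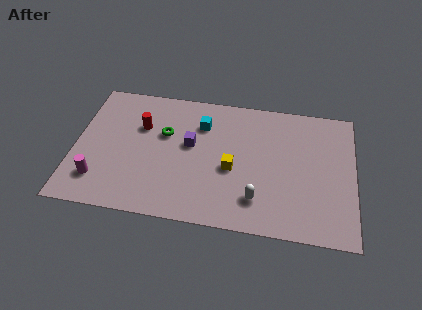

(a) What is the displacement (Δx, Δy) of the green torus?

(-0.8, -1.0)

The green torus started near (5.2, 6.3) and ended near (4.4, 5.3).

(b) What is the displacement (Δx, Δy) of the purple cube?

(-2.7, -2.1)

The purple cube started near (8.4, 6.9) and ended near (5.7, 4.8).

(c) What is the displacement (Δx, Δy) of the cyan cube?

(2.6, 0.0)

From the two frames, the cyan cube sits at roughly (3.6, 6.2) before and (6.2, 6.2) after.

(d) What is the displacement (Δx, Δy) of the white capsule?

(-0.6, 0.4)

The white capsule started near (9.7, 1.5) and ended near (9.1, 1.9).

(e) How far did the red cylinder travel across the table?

3.1

The red cylinder was near (4.3, 2.7) before and (3.2, 5.6) after, so it travelled √(1.1² + 2.9²) ≈ 3.1 units.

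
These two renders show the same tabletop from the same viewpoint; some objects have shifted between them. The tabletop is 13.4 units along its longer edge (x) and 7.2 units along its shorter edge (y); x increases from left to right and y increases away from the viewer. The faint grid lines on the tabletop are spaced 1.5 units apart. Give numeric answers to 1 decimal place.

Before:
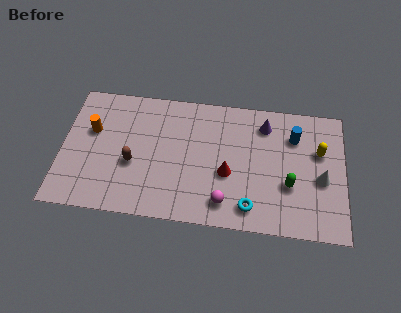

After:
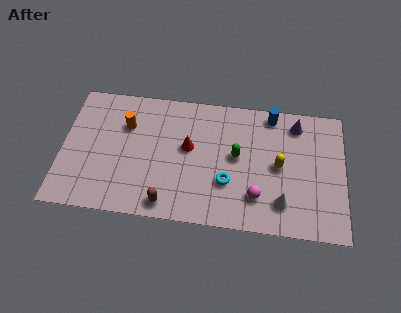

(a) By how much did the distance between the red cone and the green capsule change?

-0.6

They were about 2.9 units apart before and 2.3 after — 0.6 units closer together.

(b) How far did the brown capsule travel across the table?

2.6

The brown capsule moved from about (3.4, 2.9) to (5.1, 0.9), a distance of √(1.7² + 2.0²) ≈ 2.6.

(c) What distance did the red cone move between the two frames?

2.2

The red cone was near (7.9, 2.9) before and (6.0, 4.1) after, so it travelled √(1.9² + 1.2²) ≈ 2.2 units.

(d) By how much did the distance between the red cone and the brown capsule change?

-1.2

They were about 4.5 units apart before and 3.3 after — 1.2 units closer together.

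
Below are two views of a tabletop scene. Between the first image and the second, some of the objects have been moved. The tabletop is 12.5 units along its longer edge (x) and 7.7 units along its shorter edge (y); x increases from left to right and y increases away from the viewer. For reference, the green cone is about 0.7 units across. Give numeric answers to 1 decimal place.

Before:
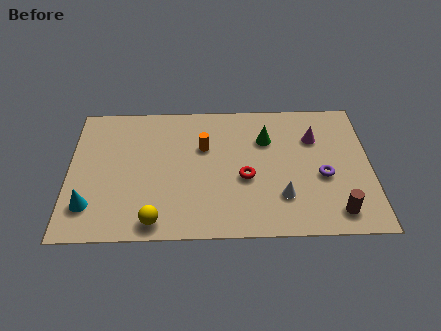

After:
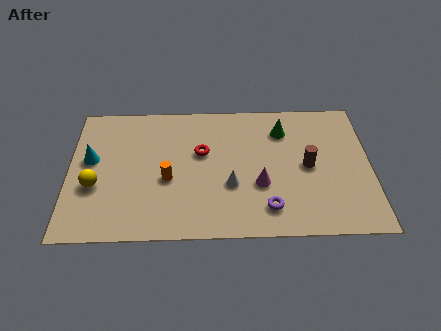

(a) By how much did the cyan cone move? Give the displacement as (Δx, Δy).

(0.0, 2.6)

From the two frames, the cyan cone sits at roughly (0.9, 1.8) before and (0.9, 4.4) after.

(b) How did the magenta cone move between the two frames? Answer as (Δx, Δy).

(-2.3, -2.6)

From the two frames, the magenta cone sits at roughly (10.2, 5.4) before and (7.9, 2.8) after.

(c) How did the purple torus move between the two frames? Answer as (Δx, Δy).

(-2.3, -1.7)

The purple torus started near (10.5, 3.2) and ended near (8.2, 1.5).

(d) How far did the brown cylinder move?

2.8

From (11.0, 1.2) to (9.9, 3.8), the brown cylinder covered √(1.1² + 2.6²) ≈ 2.8 units.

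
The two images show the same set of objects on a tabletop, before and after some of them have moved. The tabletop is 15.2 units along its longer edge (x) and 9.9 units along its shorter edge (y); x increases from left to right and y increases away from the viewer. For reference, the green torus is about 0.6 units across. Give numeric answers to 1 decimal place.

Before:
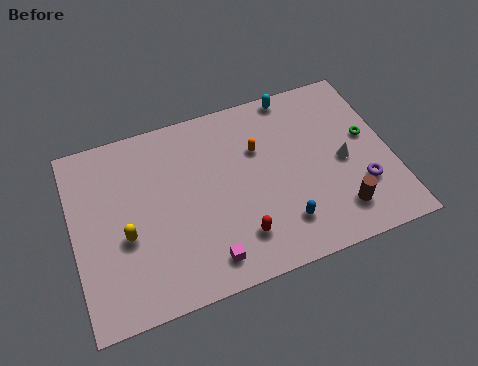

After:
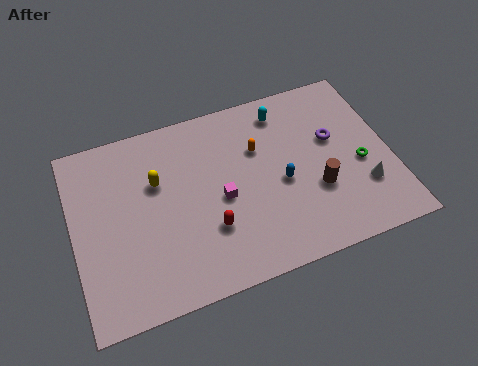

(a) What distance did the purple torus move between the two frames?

3.2

The purple torus moved from about (13.6, 3.0) to (12.6, 6.0), a distance of √(1.0² + 3.0²) ≈ 3.2.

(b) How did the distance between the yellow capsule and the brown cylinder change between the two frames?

-2.3

Before: roughly 10.2 units apart; after: 7.9. That's 2.3 units closer together.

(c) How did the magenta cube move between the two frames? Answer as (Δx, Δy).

(1.0, 3.0)

The magenta cube was at about (6.0, 1.5) and moved to about (7.0, 4.5).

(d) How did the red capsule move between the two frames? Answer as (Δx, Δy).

(-1.3, 0.9)

The red capsule started near (7.6, 2.2) and ended near (6.3, 3.1).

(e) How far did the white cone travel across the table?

1.9

From (12.9, 4.6) to (13.7, 2.9), the white cone covered √(0.8² + 1.7²) ≈ 1.9 units.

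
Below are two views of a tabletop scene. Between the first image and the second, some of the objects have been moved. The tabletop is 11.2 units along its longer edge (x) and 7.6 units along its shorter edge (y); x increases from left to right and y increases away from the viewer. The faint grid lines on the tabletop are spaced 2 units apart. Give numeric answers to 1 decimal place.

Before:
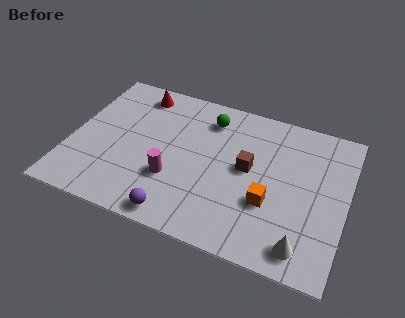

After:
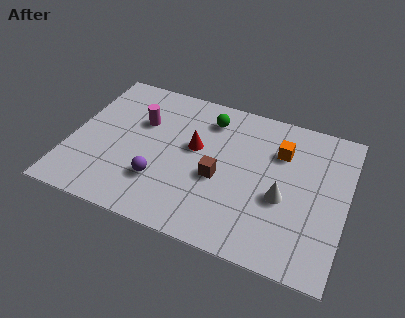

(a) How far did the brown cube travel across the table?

1.4

The brown cube moved from about (7.2, 4.1) to (6.1, 3.2), a distance of √(1.1² + 0.9²) ≈ 1.4.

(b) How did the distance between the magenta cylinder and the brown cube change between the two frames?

+0.5

The distance was about 3.3 in the first image and 3.8 in the second, so they moved 0.5 units further apart.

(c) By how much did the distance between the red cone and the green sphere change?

-1.3

The distance was about 3.0 in the first image and 1.7 in the second, so they moved 1.3 units closer together.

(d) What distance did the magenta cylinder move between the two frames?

3.0

From (4.3, 2.5) to (2.7, 5.0), the magenta cylinder covered √(1.6² + 2.5²) ≈ 3.0 units.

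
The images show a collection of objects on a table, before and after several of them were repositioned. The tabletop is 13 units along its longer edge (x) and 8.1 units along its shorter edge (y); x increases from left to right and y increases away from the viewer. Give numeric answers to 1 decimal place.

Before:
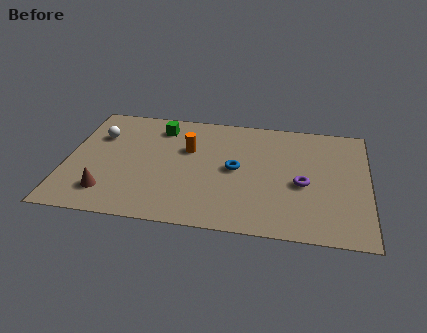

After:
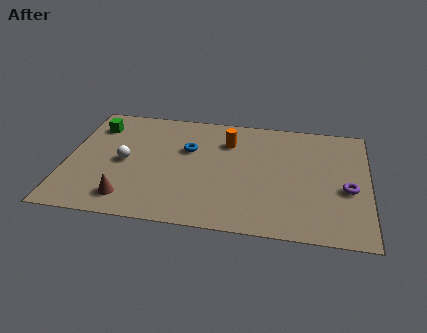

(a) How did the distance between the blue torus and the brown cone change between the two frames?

-1.4

They were about 5.9 units apart before and 4.5 after — 1.4 units closer together.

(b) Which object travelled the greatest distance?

the green cube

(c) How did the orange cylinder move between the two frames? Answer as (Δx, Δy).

(1.7, 0.8)

From the two frames, the orange cylinder sits at roughly (5.2, 5.2) before and (6.9, 6.0) after.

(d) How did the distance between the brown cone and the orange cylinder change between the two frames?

+1.4

Before: roughly 4.8 units apart; after: 6.2. That's 1.4 units further apart.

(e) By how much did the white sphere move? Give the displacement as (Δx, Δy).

(1.2, -1.7)

The white sphere was at about (1.3, 5.6) and moved to about (2.5, 3.9).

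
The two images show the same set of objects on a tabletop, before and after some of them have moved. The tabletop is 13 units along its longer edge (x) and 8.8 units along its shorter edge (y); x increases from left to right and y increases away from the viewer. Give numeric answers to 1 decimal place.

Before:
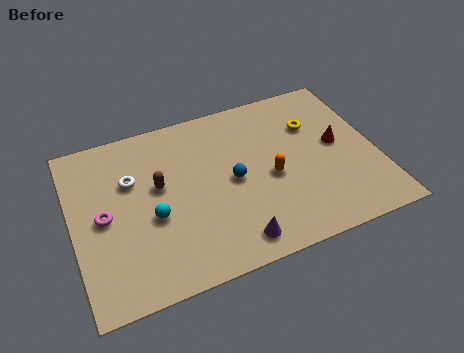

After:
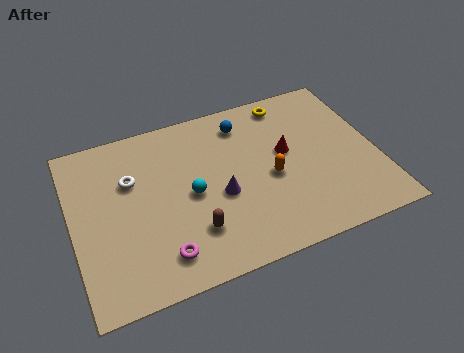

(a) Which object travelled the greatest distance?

the magenta torus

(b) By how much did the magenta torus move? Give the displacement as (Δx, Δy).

(2.2, -2.7)

The magenta torus was at about (1.3, 4.3) and moved to about (3.5, 1.6).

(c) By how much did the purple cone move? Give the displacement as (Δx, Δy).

(-0.3, 2.5)

From the two frames, the purple cone sits at roughly (6.5, 1.2) before and (6.2, 3.7) after.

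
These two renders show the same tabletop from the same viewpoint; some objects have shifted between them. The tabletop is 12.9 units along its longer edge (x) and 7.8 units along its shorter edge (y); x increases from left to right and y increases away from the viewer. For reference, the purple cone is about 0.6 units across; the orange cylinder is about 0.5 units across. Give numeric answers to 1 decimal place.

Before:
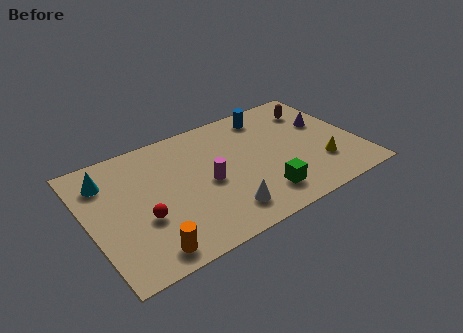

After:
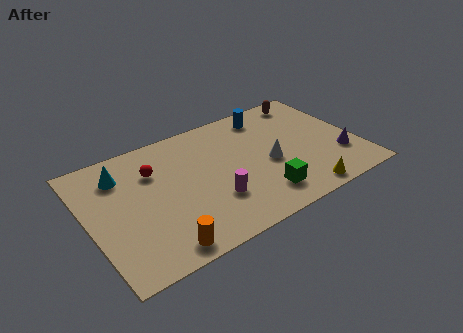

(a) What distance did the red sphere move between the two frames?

2.8

From (2.4, 2.9) to (3.3, 5.5), the red sphere covered √(0.9² + 2.6²) ≈ 2.8 units.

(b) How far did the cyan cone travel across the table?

0.7

From (1.1, 6.0) to (1.8, 6.0), the cyan cone covered √(0.7² + 0.0²) ≈ 0.7 units.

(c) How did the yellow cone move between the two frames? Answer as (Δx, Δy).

(-1.2, -1.4)

The yellow cone started near (10.9, 2.2) and ended near (9.7, 0.8).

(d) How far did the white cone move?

3.2

The white cone was near (6.0, 1.5) before and (8.6, 3.4) after, so it travelled √(2.6² + 1.9²) ≈ 3.2 units.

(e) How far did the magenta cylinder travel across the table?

1.2

The magenta cylinder moved from about (5.6, 3.6) to (5.7, 2.4), a distance of √(0.1² + 1.2²) ≈ 1.2.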